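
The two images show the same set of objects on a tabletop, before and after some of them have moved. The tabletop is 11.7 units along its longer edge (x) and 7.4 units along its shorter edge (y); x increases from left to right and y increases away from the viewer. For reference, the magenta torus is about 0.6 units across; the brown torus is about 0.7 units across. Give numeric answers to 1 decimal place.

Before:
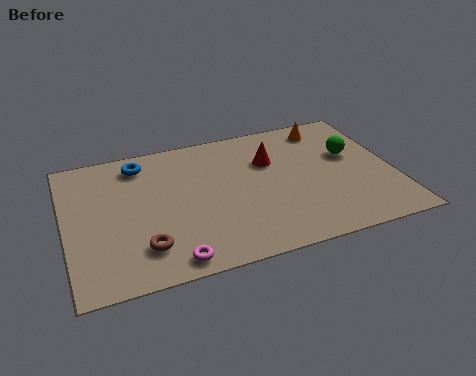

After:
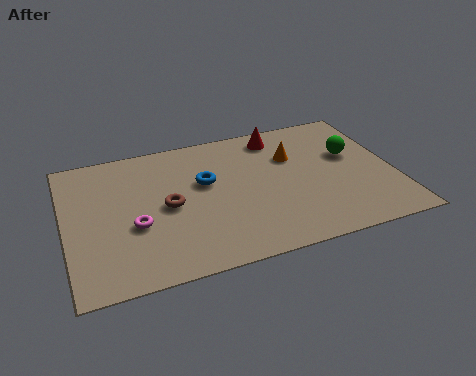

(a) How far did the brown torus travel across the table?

2.1

The brown torus moved from about (2.6, 1.7) to (3.6, 3.6), a distance of √(1.0² + 1.9²) ≈ 2.1.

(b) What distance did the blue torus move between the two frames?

2.8

The blue torus moved from about (2.8, 6.2) to (5.0, 4.5), a distance of √(2.2² + 1.7²) ≈ 2.8.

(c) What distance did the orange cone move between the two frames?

1.9

From (9.6, 6.3) to (8.2, 5.0), the orange cone covered √(1.4² + 1.3²) ≈ 1.9 units.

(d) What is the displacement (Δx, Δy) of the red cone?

(0.4, 1.3)

From the two frames, the red cone sits at roughly (7.4, 5.0) before and (7.8, 6.3) after.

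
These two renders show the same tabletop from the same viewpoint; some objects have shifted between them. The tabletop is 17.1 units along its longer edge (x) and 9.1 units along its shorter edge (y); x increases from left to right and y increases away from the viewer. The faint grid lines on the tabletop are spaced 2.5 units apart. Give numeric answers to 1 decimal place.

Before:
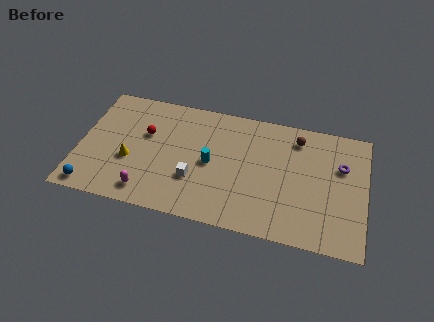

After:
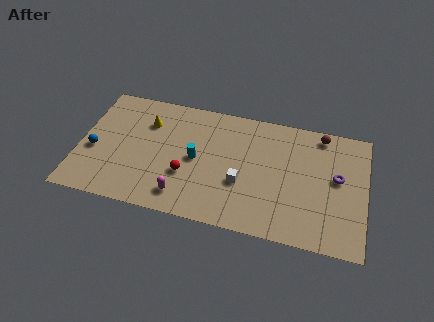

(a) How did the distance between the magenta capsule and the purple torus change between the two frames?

-2.5

The distance was about 12.2 in the first image and 9.7 in the second, so they moved 2.5 units closer together.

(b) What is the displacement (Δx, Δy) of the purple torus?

(-0.2, -0.9)

The purple torus was at about (15.6, 6.0) and moved to about (15.4, 5.1).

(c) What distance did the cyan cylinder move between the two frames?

0.9

The cyan cylinder moved from about (7.9, 4.4) to (7.0, 4.5), a distance of √(0.9² + 0.1²) ≈ 0.9.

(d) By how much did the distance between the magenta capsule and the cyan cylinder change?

-1.7

Before: roughly 4.7 units apart; after: 3.0. That's 1.7 units closer together.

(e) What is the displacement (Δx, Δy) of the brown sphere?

(1.4, 0.6)

The brown sphere was at about (12.9, 7.5) and moved to about (14.3, 8.1).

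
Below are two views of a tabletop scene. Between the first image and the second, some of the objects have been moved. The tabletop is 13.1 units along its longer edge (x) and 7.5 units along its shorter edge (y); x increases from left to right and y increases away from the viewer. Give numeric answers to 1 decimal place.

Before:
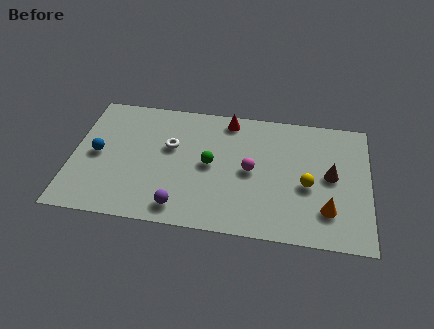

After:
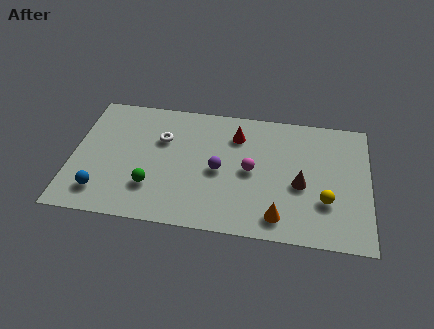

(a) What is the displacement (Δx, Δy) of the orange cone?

(-2.1, -0.7)

From the two frames, the orange cone sits at roughly (11.3, 1.9) before and (9.2, 1.2) after.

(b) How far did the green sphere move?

3.0

The green sphere moved from about (6.1, 3.8) to (3.6, 2.1), a distance of √(2.5² + 1.7²) ≈ 3.0.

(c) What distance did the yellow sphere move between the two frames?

1.1

The yellow sphere moved from about (10.4, 3.2) to (11.2, 2.4), a distance of √(0.8² + 0.8²) ≈ 1.1.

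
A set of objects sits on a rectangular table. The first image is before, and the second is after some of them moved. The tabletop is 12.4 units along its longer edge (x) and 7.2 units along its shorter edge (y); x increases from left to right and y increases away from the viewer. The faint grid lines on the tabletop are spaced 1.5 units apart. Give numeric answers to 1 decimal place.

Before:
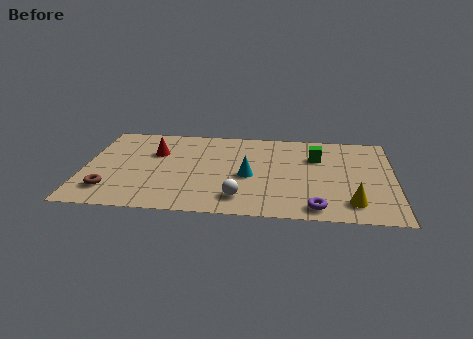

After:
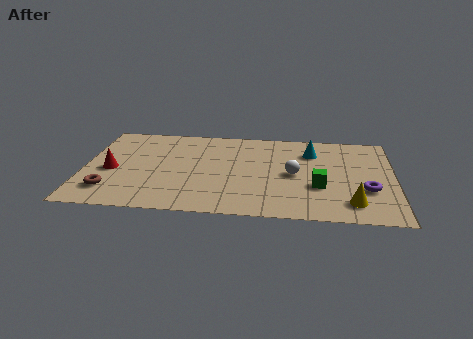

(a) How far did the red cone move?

2.3

From (2.8, 4.8) to (1.1, 3.2), the red cone covered √(1.7² + 1.6²) ≈ 2.3 units.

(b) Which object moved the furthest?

the cyan cone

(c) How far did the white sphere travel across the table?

3.0

From (6.3, 1.4) to (8.4, 3.5), the white sphere covered √(2.1² + 2.1²) ≈ 3.0 units.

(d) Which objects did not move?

the yellow cone and the brown torus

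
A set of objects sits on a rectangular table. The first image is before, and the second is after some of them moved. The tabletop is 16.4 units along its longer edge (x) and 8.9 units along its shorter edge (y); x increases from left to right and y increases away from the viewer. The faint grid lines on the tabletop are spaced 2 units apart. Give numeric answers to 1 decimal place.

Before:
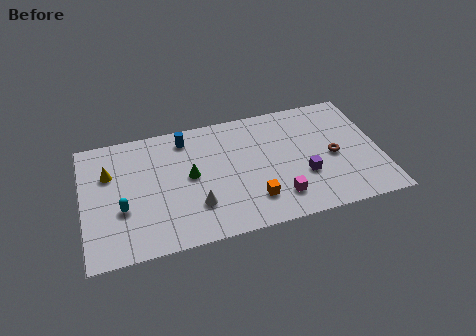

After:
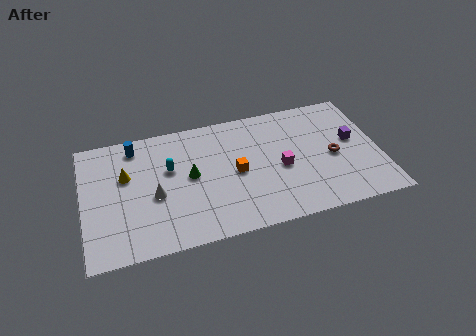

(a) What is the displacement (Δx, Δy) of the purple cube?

(2.9, 1.9)

From the two frames, the purple cube sits at roughly (12.1, 3.1) before and (15.0, 5.0) after.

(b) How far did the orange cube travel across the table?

2.3

The orange cube moved from about (9.2, 2.1) to (8.4, 4.3), a distance of √(0.8² + 2.2²) ≈ 2.3.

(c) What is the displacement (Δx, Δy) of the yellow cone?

(0.9, -0.4)

The yellow cone started near (1.5, 6.0) and ended near (2.4, 5.6).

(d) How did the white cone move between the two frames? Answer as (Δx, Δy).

(-2.2, 1.3)

The white cone started near (6.1, 2.5) and ended near (3.9, 3.8).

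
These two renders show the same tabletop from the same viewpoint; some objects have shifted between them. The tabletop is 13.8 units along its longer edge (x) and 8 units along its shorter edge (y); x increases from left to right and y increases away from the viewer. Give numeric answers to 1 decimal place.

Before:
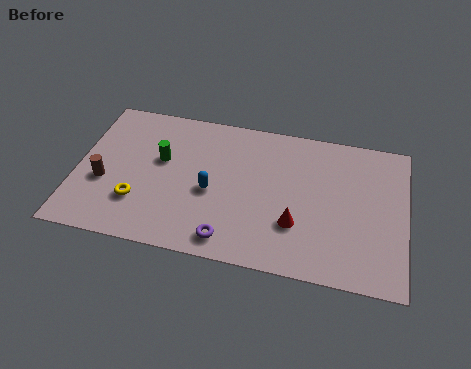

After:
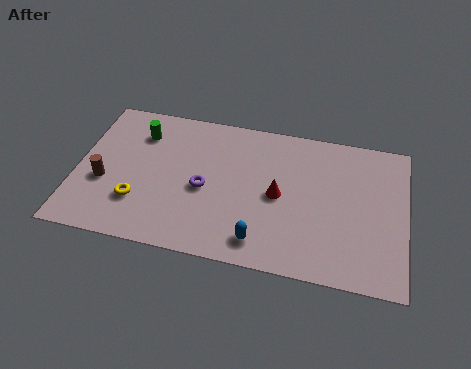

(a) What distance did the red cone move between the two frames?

1.6

From (9.3, 2.5) to (8.5, 3.9), the red cone covered √(0.8² + 1.4²) ≈ 1.6 units.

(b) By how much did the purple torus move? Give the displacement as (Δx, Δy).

(-1.2, 2.5)

From the two frames, the purple torus sits at roughly (6.6, 1.1) before and (5.4, 3.6) after.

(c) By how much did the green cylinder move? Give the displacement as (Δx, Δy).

(-1.0, 1.3)

The green cylinder was at about (3.5, 4.8) and moved to about (2.5, 6.1).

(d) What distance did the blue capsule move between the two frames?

3.1

The blue capsule moved from about (5.7, 3.5) to (7.9, 1.3), a distance of √(2.2² + 2.2²) ≈ 3.1.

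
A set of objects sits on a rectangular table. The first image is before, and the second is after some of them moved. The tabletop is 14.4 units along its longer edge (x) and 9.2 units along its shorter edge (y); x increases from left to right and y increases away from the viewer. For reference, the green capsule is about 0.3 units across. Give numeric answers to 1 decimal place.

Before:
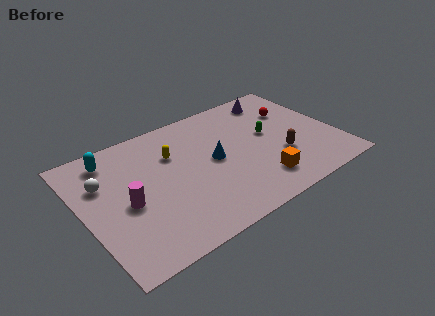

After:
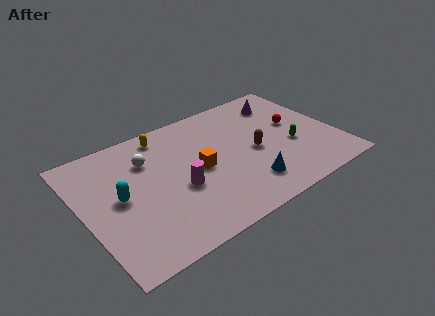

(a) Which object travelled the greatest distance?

the orange cube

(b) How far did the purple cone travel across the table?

0.6

From (11.7, 7.8) to (12.0, 7.3), the purple cone covered √(0.3² + 0.5²) ≈ 0.6 units.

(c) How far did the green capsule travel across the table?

1.9

From (10.7, 5.1) to (11.8, 3.6), the green capsule covered √(1.1² + 1.5²) ≈ 1.9 units.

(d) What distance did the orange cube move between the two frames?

4.0

The orange cube was near (9.5, 1.9) before and (6.5, 4.5) after, so it travelled √(3.0² + 2.6²) ≈ 4.0 units.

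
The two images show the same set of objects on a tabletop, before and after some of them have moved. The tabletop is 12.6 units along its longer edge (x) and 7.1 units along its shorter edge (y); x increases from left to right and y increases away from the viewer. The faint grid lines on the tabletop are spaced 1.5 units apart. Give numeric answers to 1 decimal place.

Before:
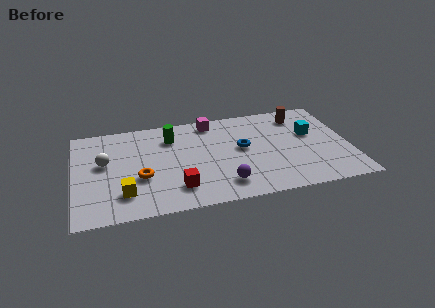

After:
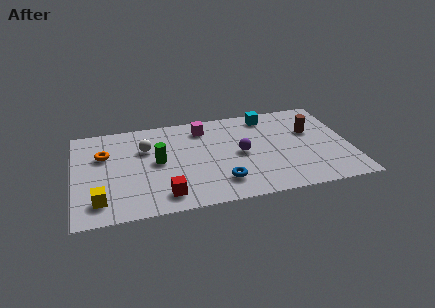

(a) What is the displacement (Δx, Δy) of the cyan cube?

(-1.9, 1.8)

The cyan cube was at about (10.9, 4.3) and moved to about (9.0, 6.1).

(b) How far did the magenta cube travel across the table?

0.6

The magenta cube moved from about (6.4, 6.2) to (6.0, 5.8), a distance of √(0.4² + 0.4²) ≈ 0.6.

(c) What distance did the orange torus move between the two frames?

2.6

The orange torus moved from about (3.0, 2.7) to (1.4, 4.7), a distance of √(1.6² + 2.0²) ≈ 2.6.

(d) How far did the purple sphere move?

2.3

From (6.7, 1.4) to (7.6, 3.5), the purple sphere covered √(0.9² + 2.1²) ≈ 2.3 units.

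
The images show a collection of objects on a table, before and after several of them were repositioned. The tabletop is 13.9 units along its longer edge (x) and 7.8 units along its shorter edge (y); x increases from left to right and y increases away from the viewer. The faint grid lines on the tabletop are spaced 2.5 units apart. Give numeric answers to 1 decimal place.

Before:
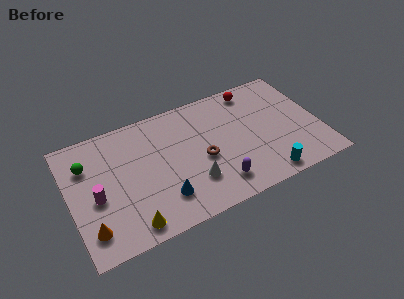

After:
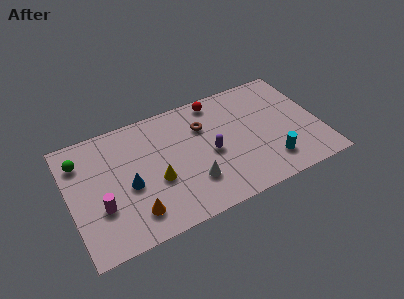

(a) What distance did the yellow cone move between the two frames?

2.7

The yellow cone moved from about (3.0, 1.0) to (4.7, 3.1), a distance of √(1.7² + 2.1²) ≈ 2.7.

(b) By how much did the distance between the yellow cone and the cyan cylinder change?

-1.1

They were about 7.5 units apart before and 6.4 after — 1.1 units closer together.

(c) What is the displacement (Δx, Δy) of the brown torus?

(0.3, 2.1)

The brown torus started near (7.3, 3.4) and ended near (7.6, 5.5).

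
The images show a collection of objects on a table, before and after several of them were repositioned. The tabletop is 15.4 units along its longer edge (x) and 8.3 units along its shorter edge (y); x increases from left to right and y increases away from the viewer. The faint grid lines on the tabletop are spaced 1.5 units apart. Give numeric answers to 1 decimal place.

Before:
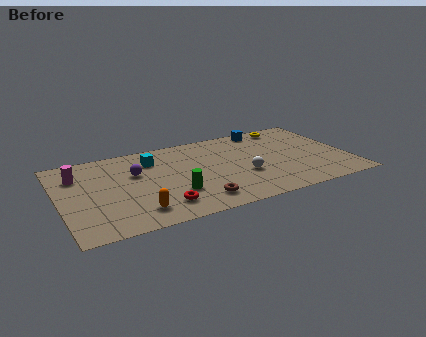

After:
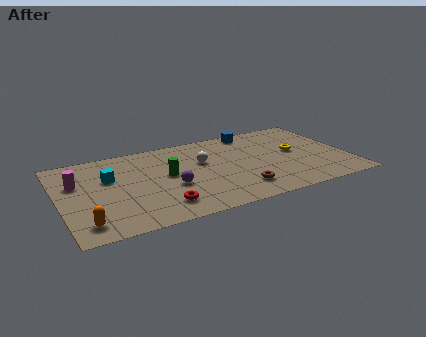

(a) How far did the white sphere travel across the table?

2.9

The white sphere moved from about (9.7, 3.1) to (7.7, 5.2), a distance of √(2.0² + 2.1²) ≈ 2.9.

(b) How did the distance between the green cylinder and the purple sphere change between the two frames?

-2.0

The distance was about 3.2 in the first image and 1.2 in the second, so they moved 2.0 units closer together.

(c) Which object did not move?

the red torus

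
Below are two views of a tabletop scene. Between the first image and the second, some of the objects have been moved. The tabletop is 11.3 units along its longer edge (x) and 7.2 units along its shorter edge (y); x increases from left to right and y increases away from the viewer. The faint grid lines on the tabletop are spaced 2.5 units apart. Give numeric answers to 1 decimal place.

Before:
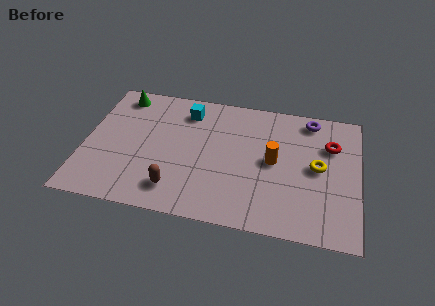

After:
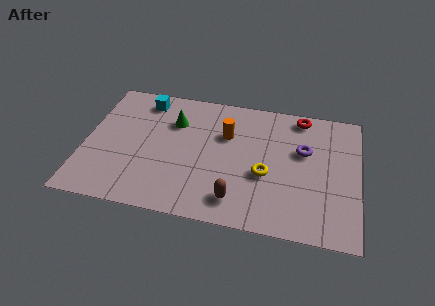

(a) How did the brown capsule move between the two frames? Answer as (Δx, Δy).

(2.5, -0.1)

From the two frames, the brown capsule sits at roughly (3.9, 1.4) before and (6.4, 1.3) after.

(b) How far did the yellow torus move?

2.2

The yellow torus moved from about (9.6, 3.7) to (7.5, 2.9), a distance of √(2.1² + 0.8²) ≈ 2.2.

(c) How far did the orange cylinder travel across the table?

2.3

The orange cylinder was near (7.8, 3.7) before and (5.8, 4.8) after, so it travelled √(2.0² + 1.1²) ≈ 2.3 units.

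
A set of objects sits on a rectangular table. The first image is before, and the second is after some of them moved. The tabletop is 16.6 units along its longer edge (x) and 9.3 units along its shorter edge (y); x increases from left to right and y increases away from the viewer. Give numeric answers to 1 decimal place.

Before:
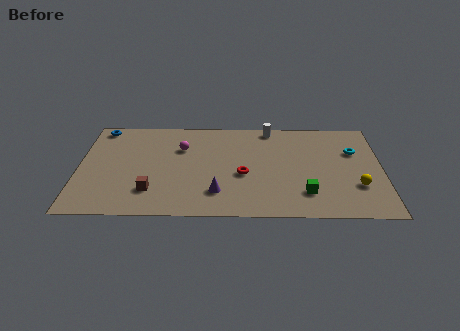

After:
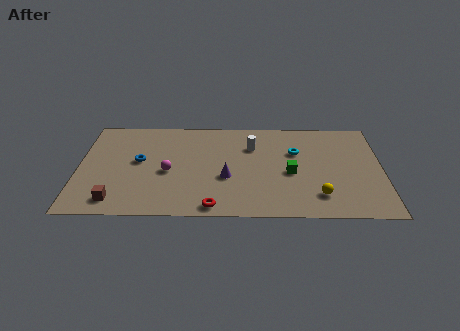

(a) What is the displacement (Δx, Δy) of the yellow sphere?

(-2.1, -0.9)

The yellow sphere started near (15.2, 2.9) and ended near (13.1, 2.0).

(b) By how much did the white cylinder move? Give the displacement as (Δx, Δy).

(-1.0, -1.8)

The white cylinder was at about (10.5, 8.4) and moved to about (9.5, 6.6).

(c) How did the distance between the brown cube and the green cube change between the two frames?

+1.5

They were about 8.4 units apart before and 9.9 after — 1.5 units further apart.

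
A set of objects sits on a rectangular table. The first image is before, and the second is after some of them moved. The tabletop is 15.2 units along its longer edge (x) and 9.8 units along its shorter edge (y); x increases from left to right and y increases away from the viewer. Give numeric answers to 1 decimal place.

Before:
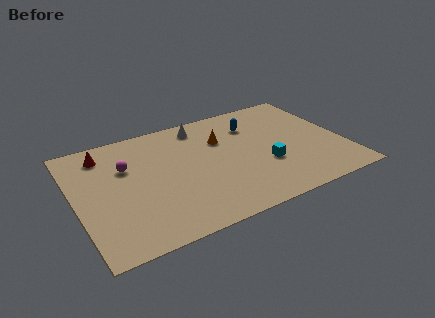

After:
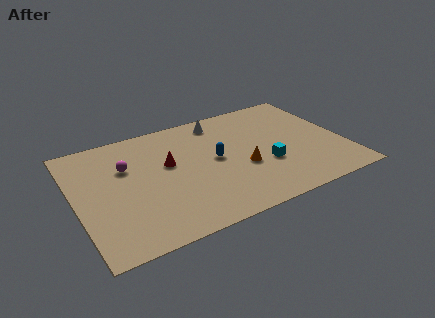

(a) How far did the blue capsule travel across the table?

3.3

The blue capsule was near (10.4, 7.3) before and (7.9, 5.1) after, so it travelled √(2.5² + 2.2²) ≈ 3.3 units.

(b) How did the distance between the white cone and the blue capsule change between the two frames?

+0.3

Before: roughly 3.1 units apart; after: 3.4. That's 0.3 units further apart.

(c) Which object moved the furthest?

the red cone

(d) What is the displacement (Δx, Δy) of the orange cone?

(0.8, -2.9)

The orange cone was at about (8.5, 6.7) and moved to about (9.3, 3.8).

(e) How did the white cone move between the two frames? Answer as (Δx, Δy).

(1.1, 0.0)

From the two frames, the white cone sits at roughly (7.5, 8.4) before and (8.6, 8.4) after.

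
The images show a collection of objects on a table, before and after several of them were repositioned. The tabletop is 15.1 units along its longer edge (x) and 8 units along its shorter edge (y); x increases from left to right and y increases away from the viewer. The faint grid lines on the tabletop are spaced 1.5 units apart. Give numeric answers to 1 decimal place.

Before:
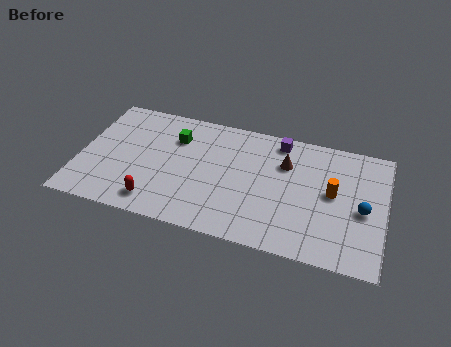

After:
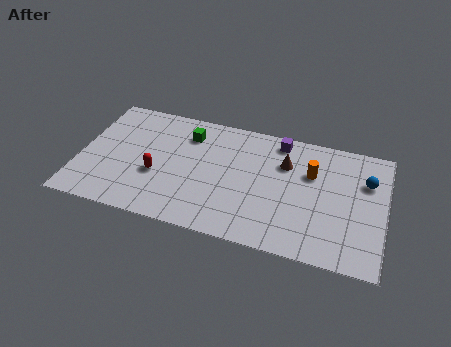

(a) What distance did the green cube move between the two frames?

0.7

The green cube moved from about (4.6, 5.8) to (5.2, 6.2), a distance of √(0.6² + 0.4²) ≈ 0.7.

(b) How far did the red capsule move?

1.8

From (4.0, 1.3) to (3.9, 3.1), the red capsule covered √(0.1² + 1.8²) ≈ 1.8 units.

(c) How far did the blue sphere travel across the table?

1.9

The blue sphere moved from about (14.0, 3.6) to (14.1, 5.5), a distance of √(0.1² + 1.9²) ≈ 1.9.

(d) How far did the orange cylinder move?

1.5

The orange cylinder moved from about (12.5, 4.3) to (11.4, 5.3), a distance of √(1.1² + 1.0²) ≈ 1.5.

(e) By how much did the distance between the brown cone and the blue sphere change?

-0.4

The distance was about 4.4 in the first image and 4.0 in the second, so they moved 0.4 units closer together.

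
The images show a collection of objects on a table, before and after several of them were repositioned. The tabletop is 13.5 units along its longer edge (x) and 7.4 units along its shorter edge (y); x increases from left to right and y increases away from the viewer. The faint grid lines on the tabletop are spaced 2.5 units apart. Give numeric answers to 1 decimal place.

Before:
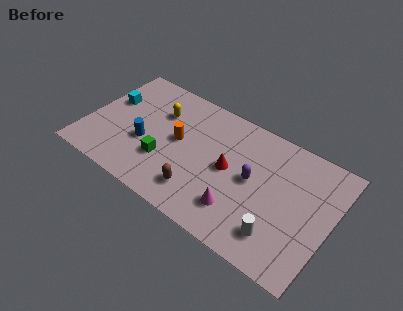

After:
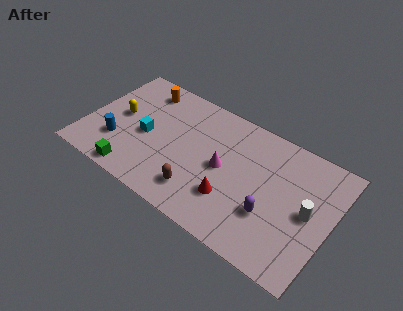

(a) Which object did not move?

the brown capsule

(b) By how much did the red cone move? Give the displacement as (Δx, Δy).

(0.4, -1.6)

The red cone was at about (7.9, 3.8) and moved to about (8.3, 2.2).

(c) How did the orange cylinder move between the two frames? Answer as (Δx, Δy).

(-2.4, 2.2)

The orange cylinder started near (5.0, 4.0) and ended near (2.6, 6.2).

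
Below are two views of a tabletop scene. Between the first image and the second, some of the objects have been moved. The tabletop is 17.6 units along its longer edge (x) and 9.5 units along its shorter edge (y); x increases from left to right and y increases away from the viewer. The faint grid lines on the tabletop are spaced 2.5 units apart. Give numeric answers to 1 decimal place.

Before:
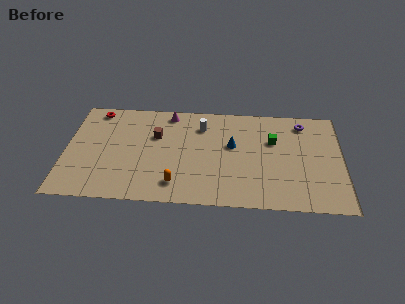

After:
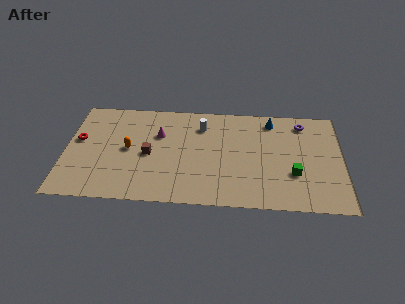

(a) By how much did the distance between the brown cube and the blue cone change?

+3.7

The distance was about 4.9 in the first image and 8.6 in the second, so they moved 3.7 units further apart.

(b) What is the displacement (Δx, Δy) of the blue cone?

(2.5, 2.5)

The blue cone started near (10.6, 5.6) and ended near (13.1, 8.1).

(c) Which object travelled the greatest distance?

the orange capsule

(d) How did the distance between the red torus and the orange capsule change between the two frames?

-5.2

Before: roughly 8.5 units apart; after: 3.3. That's 5.2 units closer together.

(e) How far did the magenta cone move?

2.2

The magenta cone was near (6.5, 8.4) before and (5.9, 6.3) after, so it travelled √(0.6² + 2.1²) ≈ 2.2 units.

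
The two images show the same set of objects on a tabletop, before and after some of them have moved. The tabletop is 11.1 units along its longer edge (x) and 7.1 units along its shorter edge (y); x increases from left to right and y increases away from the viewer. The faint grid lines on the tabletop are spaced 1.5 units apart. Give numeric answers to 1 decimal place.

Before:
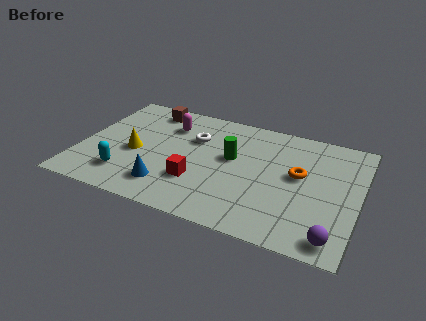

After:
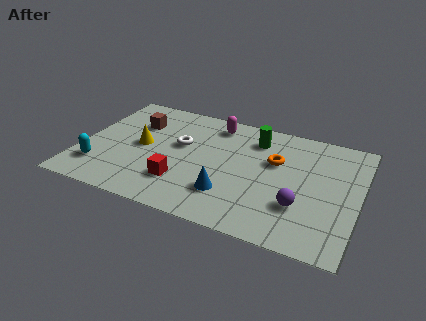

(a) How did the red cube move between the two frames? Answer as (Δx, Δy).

(-0.6, -0.3)

From the two frames, the red cube sits at roughly (4.8, 2.2) before and (4.2, 1.9) after.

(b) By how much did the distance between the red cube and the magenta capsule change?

+0.8

The distance was about 3.4 in the first image and 4.2 in the second, so they moved 0.8 units further apart.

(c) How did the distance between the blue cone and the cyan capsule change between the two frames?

+3.5

They were about 1.7 units apart before and 5.2 after — 3.5 units further apart.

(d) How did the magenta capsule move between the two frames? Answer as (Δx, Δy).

(1.8, 0.7)

The magenta capsule was at about (3.3, 5.3) and moved to about (5.1, 6.0).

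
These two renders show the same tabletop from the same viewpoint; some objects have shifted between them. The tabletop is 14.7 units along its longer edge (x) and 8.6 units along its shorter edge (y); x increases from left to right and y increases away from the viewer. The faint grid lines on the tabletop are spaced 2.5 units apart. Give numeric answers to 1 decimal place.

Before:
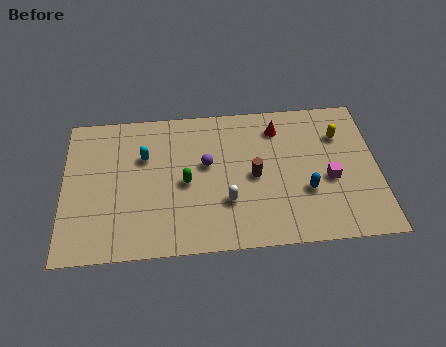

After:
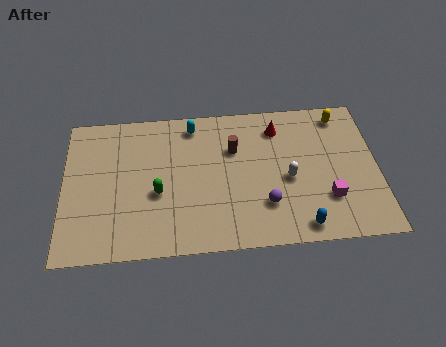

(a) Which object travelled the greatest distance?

the purple sphere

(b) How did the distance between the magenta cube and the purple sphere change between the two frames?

-3.0

Before: roughly 5.9 units apart; after: 2.9. That's 3.0 units closer together.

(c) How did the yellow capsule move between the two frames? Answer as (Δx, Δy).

(0.1, 1.2)

The yellow capsule was at about (13.0, 6.2) and moved to about (13.1, 7.4).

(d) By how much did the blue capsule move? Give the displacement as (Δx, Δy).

(-0.3, -2.0)

The blue capsule started near (11.3, 3.0) and ended near (11.0, 1.0).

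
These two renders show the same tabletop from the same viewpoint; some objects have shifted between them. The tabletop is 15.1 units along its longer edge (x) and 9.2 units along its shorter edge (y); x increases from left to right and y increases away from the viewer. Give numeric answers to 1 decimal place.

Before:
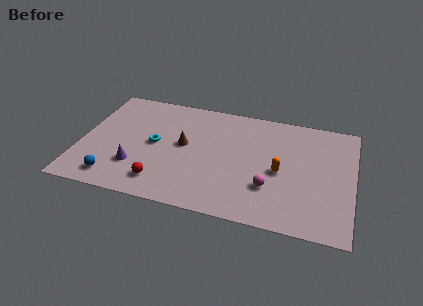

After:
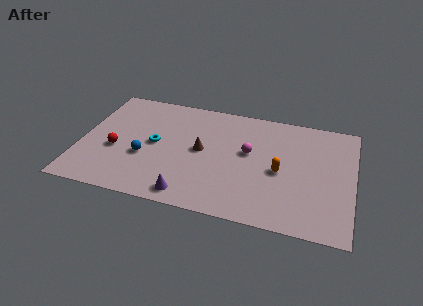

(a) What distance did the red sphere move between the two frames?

3.4

The red sphere was near (4.7, 1.7) before and (2.0, 3.7) after, so it travelled √(2.7² + 2.0²) ≈ 3.4 units.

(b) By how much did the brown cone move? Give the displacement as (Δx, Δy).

(1.0, -0.2)

From the two frames, the brown cone sits at roughly (5.7, 5.0) before and (6.7, 4.8) after.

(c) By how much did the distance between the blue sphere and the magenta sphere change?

-2.6

Before: roughly 8.6 units apart; after: 6.0. That's 2.6 units closer together.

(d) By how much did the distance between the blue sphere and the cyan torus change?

-2.6

Before: roughly 3.9 units apart; after: 1.3. That's 2.6 units closer together.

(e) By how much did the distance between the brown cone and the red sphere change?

+1.4

Before: roughly 3.4 units apart; after: 4.8. That's 1.4 units further apart.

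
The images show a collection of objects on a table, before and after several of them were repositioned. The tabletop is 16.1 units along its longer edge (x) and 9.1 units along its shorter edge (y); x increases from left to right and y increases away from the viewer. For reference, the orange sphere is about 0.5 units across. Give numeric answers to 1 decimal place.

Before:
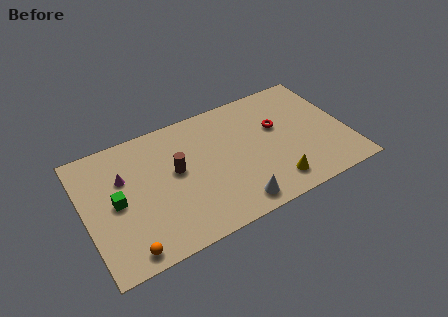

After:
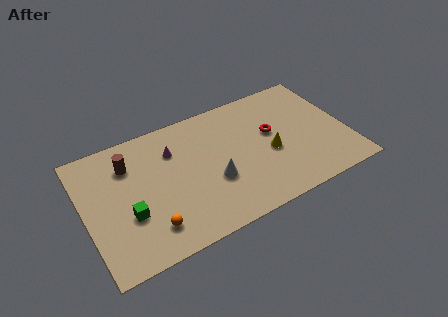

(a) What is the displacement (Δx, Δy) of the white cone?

(-1.0, 2.2)

From the two frames, the white cone sits at roughly (8.7, 1.2) before and (7.7, 3.4) after.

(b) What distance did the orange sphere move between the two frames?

1.7

From (2.1, 1.0) to (3.6, 1.9), the orange sphere covered √(1.5² + 0.9²) ≈ 1.7 units.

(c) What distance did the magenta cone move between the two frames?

3.2

The magenta cone moved from about (2.5, 6.0) to (5.6, 6.6), a distance of √(3.1² + 0.6²) ≈ 3.2.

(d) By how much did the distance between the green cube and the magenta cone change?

+2.9

They were about 1.6 units apart before and 4.5 after — 2.9 units further apart.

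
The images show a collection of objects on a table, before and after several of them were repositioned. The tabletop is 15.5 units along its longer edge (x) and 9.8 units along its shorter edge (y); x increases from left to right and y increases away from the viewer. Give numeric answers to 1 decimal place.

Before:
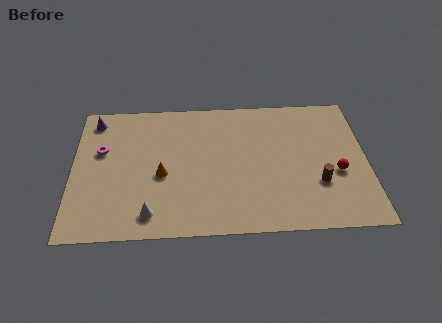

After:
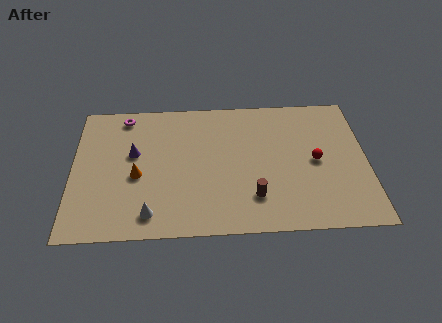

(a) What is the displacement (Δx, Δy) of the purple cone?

(2.1, -2.6)

From the two frames, the purple cone sits at roughly (1.1, 8.4) before and (3.2, 5.8) after.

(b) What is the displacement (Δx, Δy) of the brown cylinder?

(-3.4, -0.8)

From the two frames, the brown cylinder sits at roughly (12.9, 3.2) before and (9.5, 2.4) after.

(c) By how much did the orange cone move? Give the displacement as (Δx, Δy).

(-1.3, 0.0)

The orange cone started near (4.7, 4.2) and ended near (3.4, 4.2).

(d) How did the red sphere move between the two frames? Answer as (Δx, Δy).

(-1.1, 0.9)

The red sphere was at about (13.9, 3.9) and moved to about (12.8, 4.8).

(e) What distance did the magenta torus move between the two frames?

2.8

From (1.5, 6.1) to (2.7, 8.6), the magenta torus covered √(1.2² + 2.5²) ≈ 2.8 units.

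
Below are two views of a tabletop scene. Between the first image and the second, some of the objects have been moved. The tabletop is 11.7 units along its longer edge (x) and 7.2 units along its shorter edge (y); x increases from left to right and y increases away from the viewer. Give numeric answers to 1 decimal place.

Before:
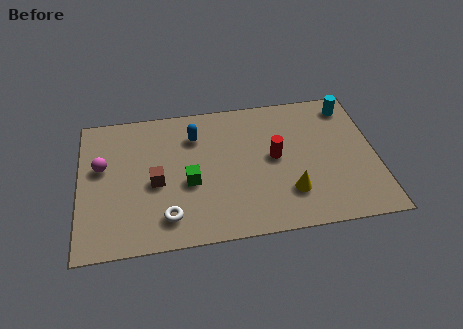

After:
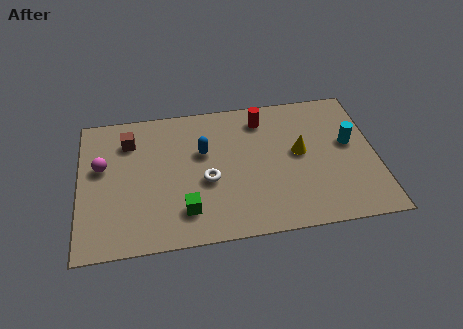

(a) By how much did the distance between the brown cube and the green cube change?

+3.1

They were about 1.3 units apart before and 4.4 after — 3.1 units further apart.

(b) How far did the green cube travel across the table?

1.4

The green cube was near (4.3, 3.0) before and (4.1, 1.6) after, so it travelled √(0.2² + 1.4²) ≈ 1.4 units.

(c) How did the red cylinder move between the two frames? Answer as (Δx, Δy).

(-0.4, 2.1)

From the two frames, the red cylinder sits at roughly (7.7, 3.8) before and (7.3, 5.9) after.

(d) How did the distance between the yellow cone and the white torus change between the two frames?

-1.0

The distance was about 4.8 in the first image and 3.8 in the second, so they moved 1.0 units closer together.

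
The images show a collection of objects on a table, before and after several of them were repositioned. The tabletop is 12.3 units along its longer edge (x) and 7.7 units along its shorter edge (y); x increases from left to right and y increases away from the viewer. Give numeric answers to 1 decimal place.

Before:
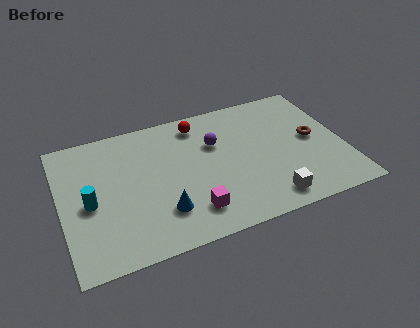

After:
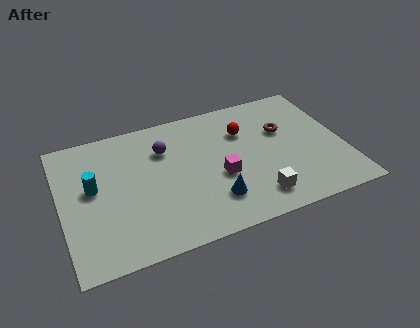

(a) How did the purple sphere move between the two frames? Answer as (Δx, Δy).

(-2.2, 0.4)

The purple sphere was at about (6.8, 5.1) and moved to about (4.6, 5.5).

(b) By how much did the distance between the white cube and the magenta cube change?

-1.1

They were about 3.3 units apart before and 2.2 after — 1.1 units closer together.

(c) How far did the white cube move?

0.6

From (8.7, 1.1) to (8.2, 1.4), the white cube covered √(0.5² + 0.3²) ≈ 0.6 units.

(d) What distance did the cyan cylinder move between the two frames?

0.8

The cyan cylinder moved from about (1.2, 3.5) to (1.4, 4.3), a distance of √(0.2² + 0.8²) ≈ 0.8.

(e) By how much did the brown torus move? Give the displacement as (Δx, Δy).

(-1.2, 0.9)

The brown torus started near (11.0, 4.0) and ended near (9.8, 4.9).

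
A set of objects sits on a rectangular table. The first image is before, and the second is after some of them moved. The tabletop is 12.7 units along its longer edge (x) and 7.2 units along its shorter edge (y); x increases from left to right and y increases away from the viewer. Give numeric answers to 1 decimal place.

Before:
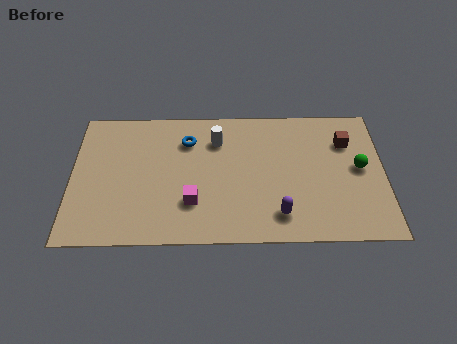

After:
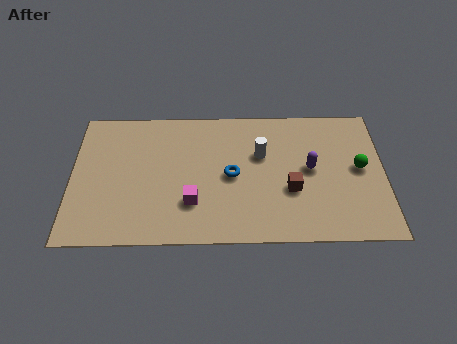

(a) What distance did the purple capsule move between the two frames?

2.7

From (8.4, 1.4) to (9.7, 3.8), the purple capsule covered √(1.3² + 2.4²) ≈ 2.7 units.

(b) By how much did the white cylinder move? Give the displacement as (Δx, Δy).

(1.8, -0.8)

From the two frames, the white cylinder sits at roughly (5.9, 5.4) before and (7.7, 4.6) after.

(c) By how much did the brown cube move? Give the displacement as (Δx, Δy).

(-2.3, -2.5)

From the two frames, the brown cube sits at roughly (11.2, 5.2) before and (8.9, 2.7) after.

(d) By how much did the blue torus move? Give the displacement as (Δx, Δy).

(1.8, -1.9)

The blue torus started near (4.7, 5.4) and ended near (6.5, 3.5).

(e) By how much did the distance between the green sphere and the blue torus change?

-2.0

The distance was about 7.2 in the first image and 5.2 in the second, so they moved 2.0 units closer together.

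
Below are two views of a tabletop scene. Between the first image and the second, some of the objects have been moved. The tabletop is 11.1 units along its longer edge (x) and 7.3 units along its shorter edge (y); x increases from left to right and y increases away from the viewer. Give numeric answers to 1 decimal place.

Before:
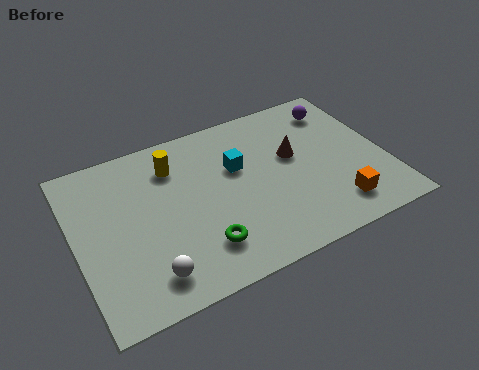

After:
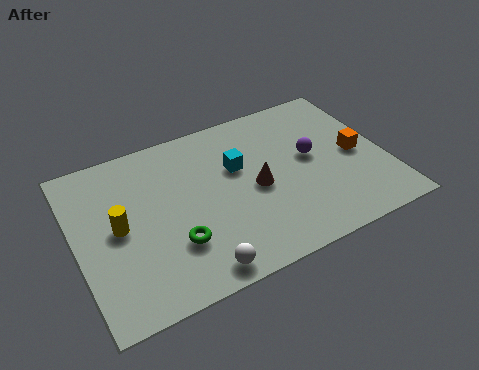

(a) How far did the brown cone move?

1.7

From (7.9, 4.3) to (6.4, 3.4), the brown cone covered √(1.5² + 0.9²) ≈ 1.7 units.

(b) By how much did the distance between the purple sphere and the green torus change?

-1.5

Before: roughly 7.0 units apart; after: 5.5. That's 1.5 units closer together.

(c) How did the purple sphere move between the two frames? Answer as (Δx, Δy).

(-1.3, -1.9)

From the two frames, the purple sphere sits at roughly (9.8, 5.9) before and (8.5, 4.0) after.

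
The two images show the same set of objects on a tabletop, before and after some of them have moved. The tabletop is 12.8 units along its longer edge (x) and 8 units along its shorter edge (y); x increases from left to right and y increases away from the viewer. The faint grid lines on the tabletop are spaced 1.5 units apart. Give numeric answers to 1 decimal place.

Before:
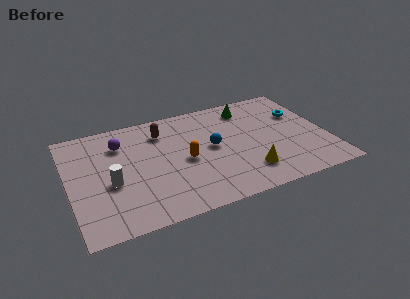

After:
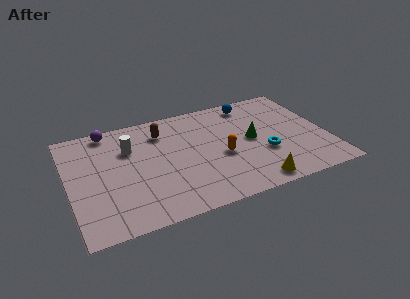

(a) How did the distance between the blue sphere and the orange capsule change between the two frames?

+2.5

Before: roughly 1.5 units apart; after: 4.0. That's 2.5 units further apart.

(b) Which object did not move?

the brown capsule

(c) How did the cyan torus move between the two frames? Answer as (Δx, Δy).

(-2.1, -2.4)

From the two frames, the cyan torus sits at roughly (11.7, 5.3) before and (9.6, 2.9) after.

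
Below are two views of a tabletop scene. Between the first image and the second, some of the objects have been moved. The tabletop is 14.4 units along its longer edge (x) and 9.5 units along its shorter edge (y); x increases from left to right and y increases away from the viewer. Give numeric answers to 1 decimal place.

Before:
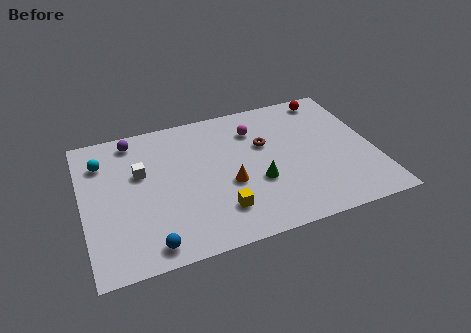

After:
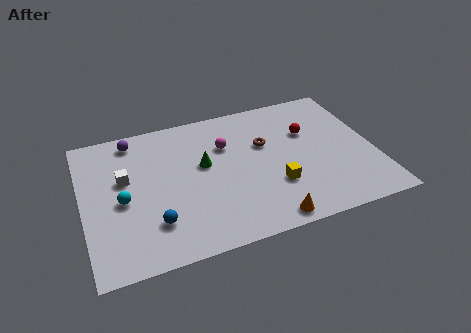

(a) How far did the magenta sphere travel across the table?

1.7

From (8.7, 7.2) to (7.2, 6.5), the magenta sphere covered √(1.5² + 0.7²) ≈ 1.7 units.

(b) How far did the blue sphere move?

1.3

The blue sphere moved from about (3.0, 1.1) to (3.3, 2.4), a distance of √(0.3² + 1.3²) ≈ 1.3.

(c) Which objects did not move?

the purple sphere and the brown torus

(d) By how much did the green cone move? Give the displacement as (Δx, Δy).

(-2.5, 2.0)

The green cone started near (8.5, 3.5) and ended near (6.0, 5.5).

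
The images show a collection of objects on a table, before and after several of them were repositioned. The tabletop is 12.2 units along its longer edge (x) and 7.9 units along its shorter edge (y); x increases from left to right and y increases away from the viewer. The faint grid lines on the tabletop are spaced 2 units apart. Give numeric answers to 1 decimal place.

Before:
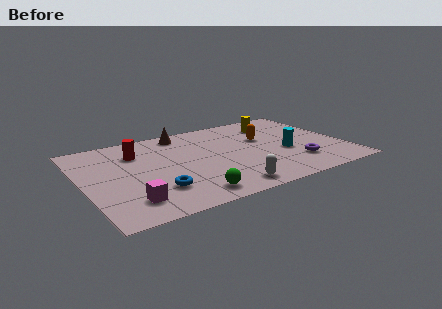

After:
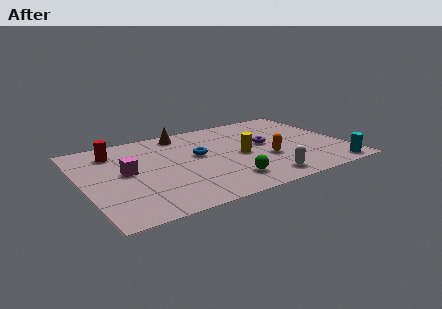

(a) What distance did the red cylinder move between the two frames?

1.1

The red cylinder moved from about (2.7, 5.8) to (1.7, 6.3), a distance of √(1.0² + 0.5²) ≈ 1.1.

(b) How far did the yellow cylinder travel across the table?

3.3

The yellow cylinder was near (9.4, 6.2) before and (7.3, 3.7) after, so it travelled √(2.1² + 2.5²) ≈ 3.3 units.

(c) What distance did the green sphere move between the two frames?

1.9

From (4.5, 1.1) to (6.3, 1.6), the green sphere covered √(1.8² + 0.5²) ≈ 1.9 units.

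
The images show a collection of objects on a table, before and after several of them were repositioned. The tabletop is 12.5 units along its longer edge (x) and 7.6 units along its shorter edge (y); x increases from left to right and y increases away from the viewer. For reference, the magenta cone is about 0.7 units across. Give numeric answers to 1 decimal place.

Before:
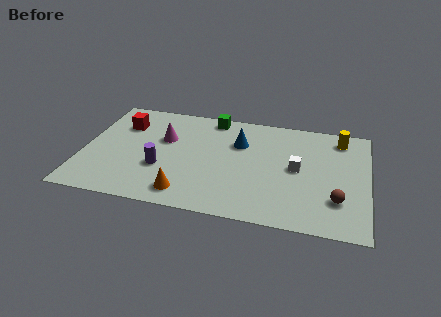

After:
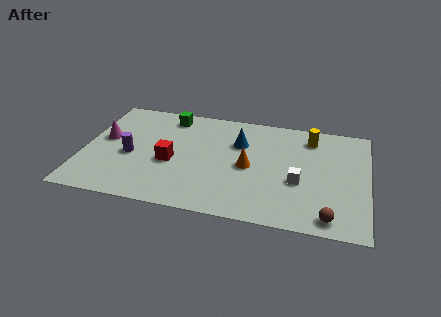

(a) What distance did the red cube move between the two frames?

3.3

The red cube moved from about (1.6, 5.5) to (3.9, 3.2), a distance of √(2.3² + 2.3²) ≈ 3.3.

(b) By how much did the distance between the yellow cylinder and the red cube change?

-2.9

They were about 9.6 units apart before and 6.7 after — 2.9 units closer together.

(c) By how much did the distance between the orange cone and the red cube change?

-1.9

The distance was about 5.3 in the first image and 3.4 in the second, so they moved 1.9 units closer together.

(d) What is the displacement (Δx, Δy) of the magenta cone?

(-2.6, -0.5)

The magenta cone started near (3.5, 4.8) and ended near (0.9, 4.3).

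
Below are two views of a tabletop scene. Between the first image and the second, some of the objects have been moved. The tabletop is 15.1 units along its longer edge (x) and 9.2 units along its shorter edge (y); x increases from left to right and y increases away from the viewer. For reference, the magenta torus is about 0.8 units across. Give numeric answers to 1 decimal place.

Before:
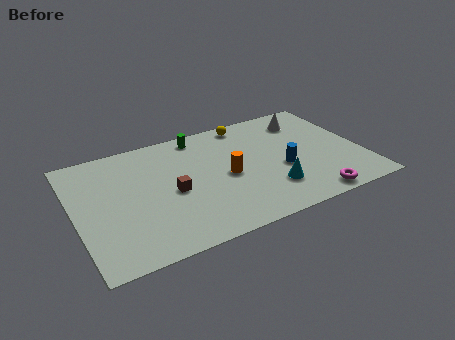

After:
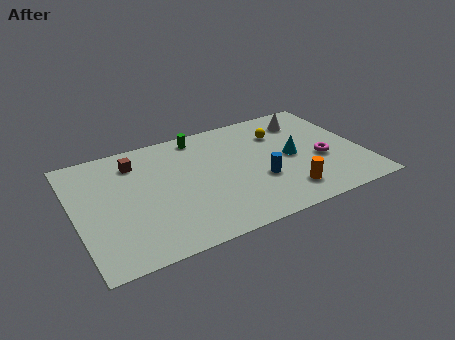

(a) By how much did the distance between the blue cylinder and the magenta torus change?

+0.4

They were about 3.0 units apart before and 3.4 after — 0.4 units further apart.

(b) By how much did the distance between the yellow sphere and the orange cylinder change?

+0.7

Before: roughly 4.2 units apart; after: 4.9. That's 0.7 units further apart.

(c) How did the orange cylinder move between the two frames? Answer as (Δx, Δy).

(2.8, -2.5)

The orange cylinder was at about (7.9, 4.3) and moved to about (10.7, 1.8).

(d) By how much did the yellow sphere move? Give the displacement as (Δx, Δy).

(1.6, -1.5)

From the two frames, the yellow sphere sits at roughly (9.5, 8.2) before and (11.1, 6.7) after.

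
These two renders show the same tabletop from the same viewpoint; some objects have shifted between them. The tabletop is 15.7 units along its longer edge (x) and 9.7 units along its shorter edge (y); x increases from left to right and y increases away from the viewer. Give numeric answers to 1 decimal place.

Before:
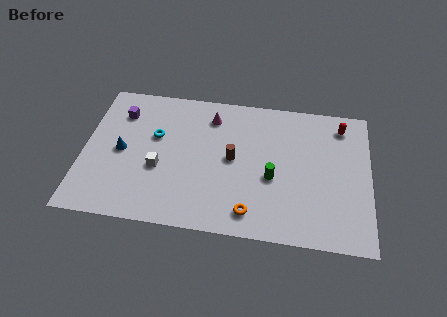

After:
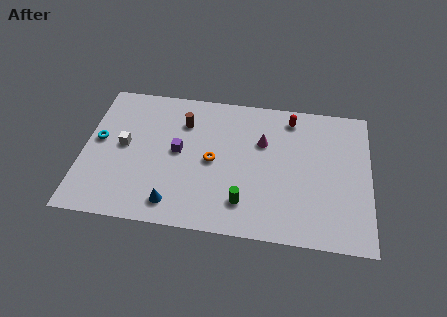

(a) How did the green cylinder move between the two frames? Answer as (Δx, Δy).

(-1.5, -1.9)

The green cylinder was at about (10.4, 4.0) and moved to about (8.9, 2.1).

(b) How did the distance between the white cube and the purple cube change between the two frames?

-1.3

Before: roughly 4.3 units apart; after: 3.0. That's 1.3 units closer together.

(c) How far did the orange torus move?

3.9

The orange torus was near (9.3, 1.5) before and (7.1, 4.7) after, so it travelled √(2.2² + 3.2²) ≈ 3.9 units.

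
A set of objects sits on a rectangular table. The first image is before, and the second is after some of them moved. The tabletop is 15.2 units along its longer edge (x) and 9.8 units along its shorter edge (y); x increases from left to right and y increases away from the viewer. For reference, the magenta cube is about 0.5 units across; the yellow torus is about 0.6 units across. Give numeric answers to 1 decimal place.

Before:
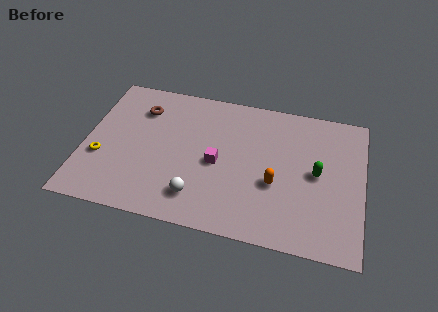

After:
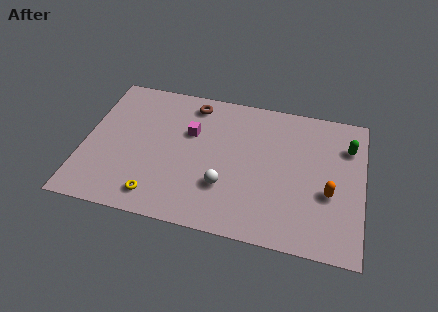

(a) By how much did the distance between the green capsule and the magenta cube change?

+3.2

They were about 5.4 units apart before and 8.6 after — 3.2 units further apart.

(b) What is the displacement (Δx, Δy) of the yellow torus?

(3.2, -2.0)

The yellow torus started near (1.0, 3.5) and ended near (4.2, 1.5).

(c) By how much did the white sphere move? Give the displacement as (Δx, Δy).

(1.4, 1.0)

The white sphere was at about (6.4, 2.0) and moved to about (7.8, 3.0).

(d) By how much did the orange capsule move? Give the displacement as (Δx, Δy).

(2.9, 0.0)

From the two frames, the orange capsule sits at roughly (10.5, 3.8) before and (13.4, 3.8) after.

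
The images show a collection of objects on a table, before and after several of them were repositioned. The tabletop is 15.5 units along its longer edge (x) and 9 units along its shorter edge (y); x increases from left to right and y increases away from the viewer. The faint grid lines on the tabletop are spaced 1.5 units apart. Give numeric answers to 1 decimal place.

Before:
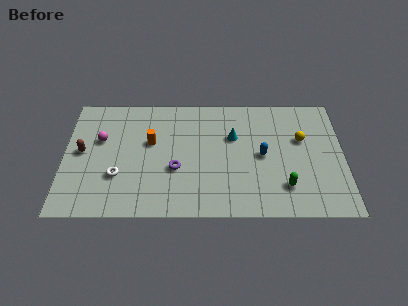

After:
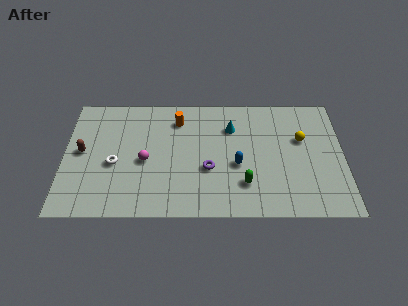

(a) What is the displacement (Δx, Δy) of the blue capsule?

(-1.4, -0.7)

The blue capsule was at about (11.0, 4.4) and moved to about (9.6, 3.7).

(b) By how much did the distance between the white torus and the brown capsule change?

-0.7

They were about 2.7 units apart before and 2.0 after — 0.7 units closer together.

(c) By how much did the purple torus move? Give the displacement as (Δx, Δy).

(1.8, 0.0)

The purple torus started near (6.2, 3.4) and ended near (8.0, 3.4).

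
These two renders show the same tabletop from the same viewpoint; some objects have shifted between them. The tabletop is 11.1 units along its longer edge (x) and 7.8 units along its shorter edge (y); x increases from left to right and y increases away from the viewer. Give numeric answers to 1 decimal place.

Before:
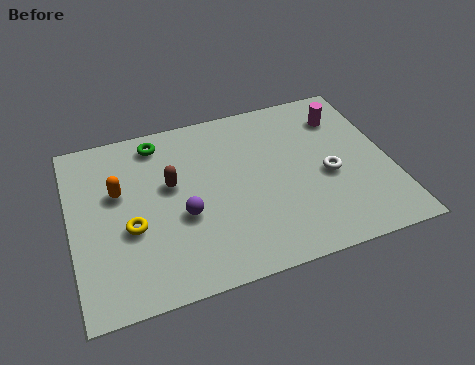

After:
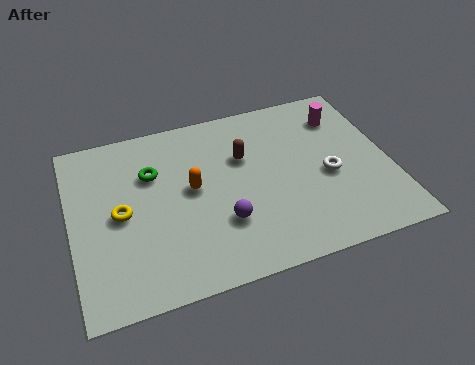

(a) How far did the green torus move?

1.4

The green torus moved from about (3.2, 6.7) to (2.9, 5.3), a distance of √(0.3² + 1.4²) ≈ 1.4.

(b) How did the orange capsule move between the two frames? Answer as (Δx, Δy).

(2.5, -0.6)

From the two frames, the orange capsule sits at roughly (1.7, 4.8) before and (4.2, 4.2) after.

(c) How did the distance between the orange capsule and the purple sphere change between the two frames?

-0.7

The distance was about 2.7 in the first image and 2.0 in the second, so they moved 0.7 units closer together.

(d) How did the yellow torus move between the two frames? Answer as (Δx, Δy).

(-0.3, 0.7)

The yellow torus started near (2.0, 3.1) and ended near (1.7, 3.8).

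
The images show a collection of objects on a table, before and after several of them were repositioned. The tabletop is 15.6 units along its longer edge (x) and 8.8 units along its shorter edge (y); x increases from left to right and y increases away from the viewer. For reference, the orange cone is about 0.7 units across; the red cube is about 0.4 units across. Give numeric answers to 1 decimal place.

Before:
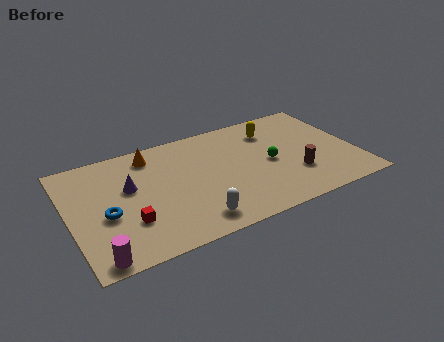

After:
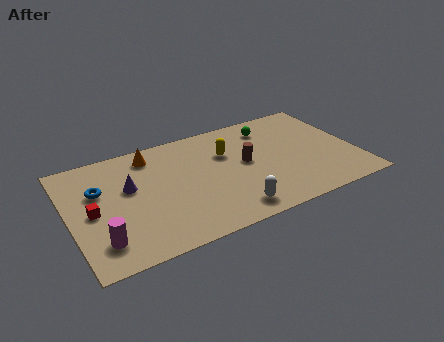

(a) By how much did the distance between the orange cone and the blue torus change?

-1.2

They were about 4.6 units apart before and 3.4 after — 1.2 units closer together.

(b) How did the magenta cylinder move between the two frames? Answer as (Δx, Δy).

(0.3, 1.1)

The magenta cylinder started near (1.1, 0.8) and ended near (1.4, 1.9).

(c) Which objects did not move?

the purple cone and the orange cone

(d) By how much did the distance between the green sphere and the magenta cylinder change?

+0.8

The distance was about 10.4 in the first image and 11.2 in the second, so they moved 0.8 units further apart.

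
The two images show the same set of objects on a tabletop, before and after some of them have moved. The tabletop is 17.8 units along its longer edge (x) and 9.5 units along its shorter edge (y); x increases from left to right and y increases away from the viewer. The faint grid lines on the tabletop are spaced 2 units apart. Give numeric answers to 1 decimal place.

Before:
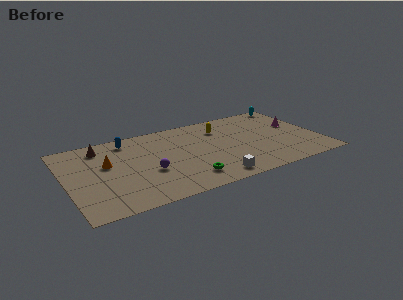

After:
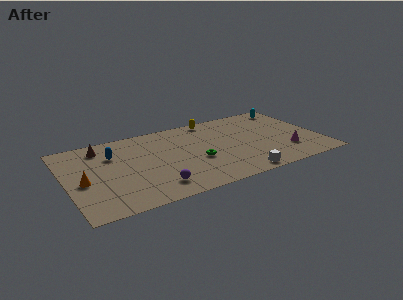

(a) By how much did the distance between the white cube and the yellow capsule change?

+1.6

Before: roughly 6.2 units apart; after: 7.8. That's 1.6 units further apart.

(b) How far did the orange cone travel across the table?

2.3

The orange cone moved from about (2.9, 5.7) to (1.1, 4.2), a distance of √(1.8² + 1.5²) ≈ 2.3.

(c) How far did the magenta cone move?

3.3

From (16.5, 5.7) to (15.3, 2.6), the magenta cone covered √(1.2² + 3.1²) ≈ 3.3 units.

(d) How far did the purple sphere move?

1.9

The purple sphere was near (5.6, 3.7) before and (5.8, 1.8) after, so it travelled √(0.2² + 1.9²) ≈ 1.9 units.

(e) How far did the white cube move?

1.8

The white cube moved from about (9.8, 1.2) to (11.6, 0.9), a distance of √(1.8² + 0.3²) ≈ 1.8.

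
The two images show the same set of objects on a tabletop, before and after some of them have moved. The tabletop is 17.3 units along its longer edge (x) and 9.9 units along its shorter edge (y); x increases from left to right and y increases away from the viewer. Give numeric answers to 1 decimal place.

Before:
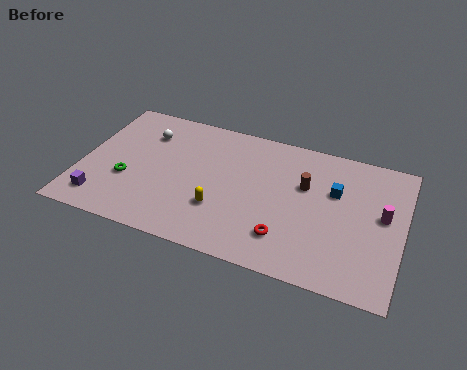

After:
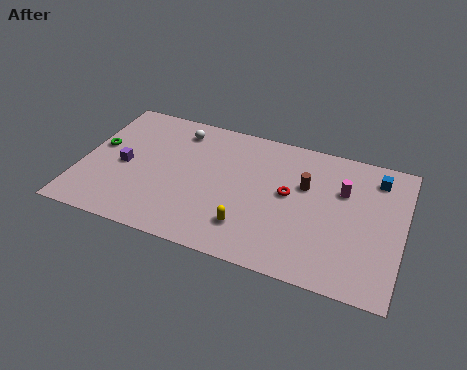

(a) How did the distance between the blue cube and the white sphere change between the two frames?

+0.4

The distance was about 10.4 in the first image and 10.8 in the second, so they moved 0.4 units further apart.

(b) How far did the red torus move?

3.1

From (11.3, 2.3) to (11.2, 5.4), the red torus covered √(0.1² + 3.1²) ≈ 3.1 units.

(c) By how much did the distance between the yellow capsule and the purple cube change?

+0.9

Before: roughly 6.5 units apart; after: 7.4. That's 0.9 units further apart.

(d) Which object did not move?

the brown cylinder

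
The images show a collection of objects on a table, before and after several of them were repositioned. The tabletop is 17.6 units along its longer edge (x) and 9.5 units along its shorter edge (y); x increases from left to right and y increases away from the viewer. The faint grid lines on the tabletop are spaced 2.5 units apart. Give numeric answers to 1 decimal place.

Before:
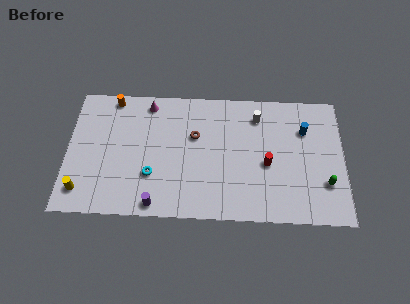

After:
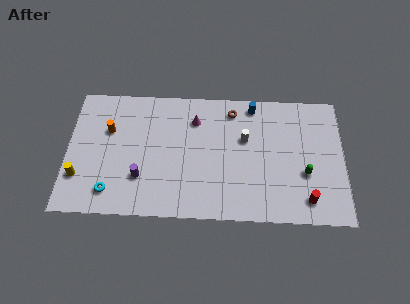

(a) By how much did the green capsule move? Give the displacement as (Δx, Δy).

(-1.3, 0.7)

The green capsule started near (16.4, 2.8) and ended near (15.1, 3.5).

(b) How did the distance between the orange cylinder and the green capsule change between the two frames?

-2.0

Before: roughly 14.8 units apart; after: 12.8. That's 2.0 units closer together.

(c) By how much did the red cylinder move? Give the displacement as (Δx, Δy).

(2.5, -2.5)

The red cylinder started near (12.7, 4.1) and ended near (15.2, 1.6).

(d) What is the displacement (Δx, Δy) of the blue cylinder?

(-3.3, 1.7)

From the two frames, the blue cylinder sits at roughly (15.1, 6.7) before and (11.8, 8.4) after.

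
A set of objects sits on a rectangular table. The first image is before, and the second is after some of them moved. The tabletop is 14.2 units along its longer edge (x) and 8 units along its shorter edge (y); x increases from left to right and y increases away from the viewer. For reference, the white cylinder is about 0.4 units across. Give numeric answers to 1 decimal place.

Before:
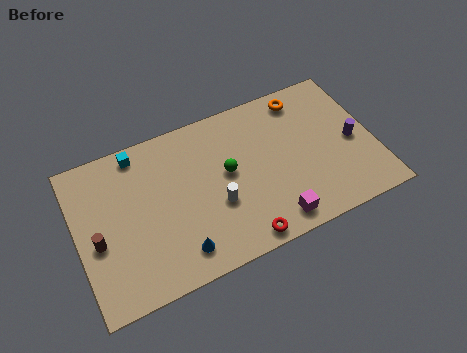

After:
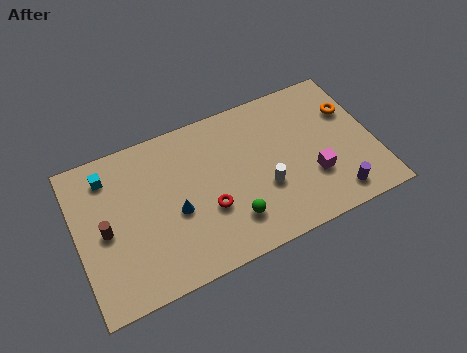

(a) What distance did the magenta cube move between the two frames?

2.6

From (9.0, 1.1) to (11.1, 2.6), the magenta cube covered √(2.1² + 1.5²) ≈ 2.6 units.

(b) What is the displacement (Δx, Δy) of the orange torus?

(2.1, -1.5)

The orange torus was at about (11.2, 6.9) and moved to about (13.3, 5.4).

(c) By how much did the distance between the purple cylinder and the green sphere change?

-1.1

They were about 6.0 units apart before and 4.9 after — 1.1 units closer together.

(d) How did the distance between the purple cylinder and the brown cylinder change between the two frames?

-1.3

The distance was about 12.3 in the first image and 11.0 in the second, so they moved 1.3 units closer together.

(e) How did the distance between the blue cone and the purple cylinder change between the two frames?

-1.3

They were about 9.0 units apart before and 7.7 after — 1.3 units closer together.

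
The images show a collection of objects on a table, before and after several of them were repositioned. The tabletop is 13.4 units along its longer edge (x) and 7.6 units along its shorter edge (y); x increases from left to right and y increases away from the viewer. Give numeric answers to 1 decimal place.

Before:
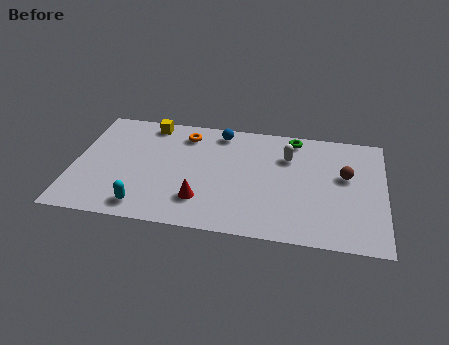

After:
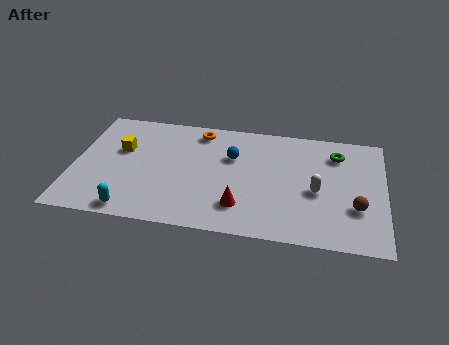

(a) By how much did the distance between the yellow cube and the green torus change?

+3.1

Before: roughly 6.3 units apart; after: 9.4. That's 3.1 units further apart.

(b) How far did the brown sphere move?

2.1

From (11.7, 4.5) to (12.2, 2.5), the brown sphere covered √(0.5² + 2.0²) ≈ 2.1 units.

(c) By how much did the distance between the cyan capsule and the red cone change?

+2.2

The distance was about 2.5 in the first image and 4.7 in the second, so they moved 2.2 units further apart.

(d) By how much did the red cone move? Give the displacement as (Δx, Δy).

(1.7, -0.1)

The red cone was at about (5.6, 1.9) and moved to about (7.3, 1.8).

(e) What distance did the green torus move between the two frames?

2.1

From (9.4, 6.7) to (11.3, 5.9), the green torus covered √(1.9² + 0.8²) ≈ 2.1 units.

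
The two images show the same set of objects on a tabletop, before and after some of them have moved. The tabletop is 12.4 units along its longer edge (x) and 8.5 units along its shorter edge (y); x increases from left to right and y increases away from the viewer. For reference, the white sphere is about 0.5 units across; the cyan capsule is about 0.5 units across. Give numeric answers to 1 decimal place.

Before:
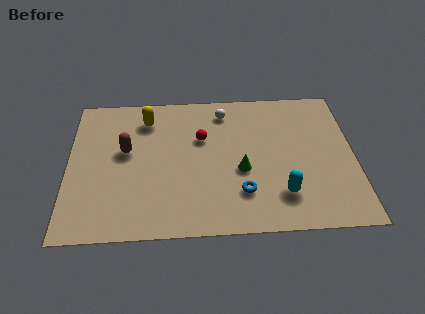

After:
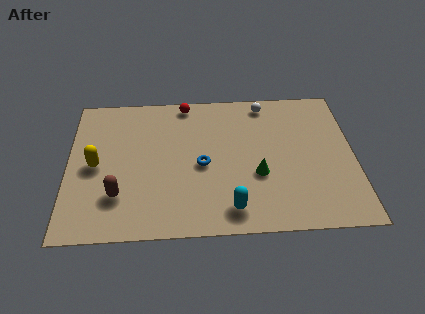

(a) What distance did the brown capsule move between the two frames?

2.6

The brown capsule moved from about (2.5, 4.9) to (2.2, 2.3), a distance of √(0.3² + 2.6²) ≈ 2.6.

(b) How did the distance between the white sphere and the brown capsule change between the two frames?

+3.4

Before: roughly 4.8 units apart; after: 8.2. That's 3.4 units further apart.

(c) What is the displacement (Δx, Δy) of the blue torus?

(-1.7, 1.7)

The blue torus was at about (7.5, 2.2) and moved to about (5.8, 3.9).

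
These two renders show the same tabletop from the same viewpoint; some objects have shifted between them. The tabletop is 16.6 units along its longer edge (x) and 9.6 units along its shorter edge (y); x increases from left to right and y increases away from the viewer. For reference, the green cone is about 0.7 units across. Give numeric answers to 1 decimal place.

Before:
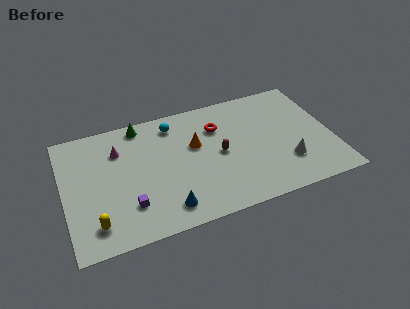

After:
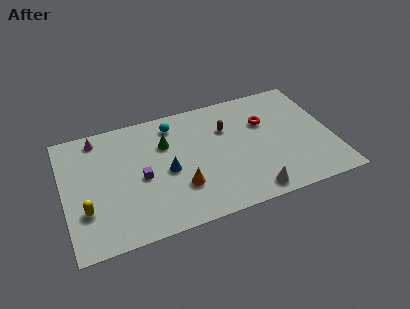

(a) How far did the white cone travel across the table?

2.9

From (13.6, 2.7) to (11.2, 1.1), the white cone covered √(2.4² + 1.6²) ≈ 2.9 units.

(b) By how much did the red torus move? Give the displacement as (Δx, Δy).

(2.9, -0.5)

The red torus started near (9.7, 6.9) and ended near (12.6, 6.4).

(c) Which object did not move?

the cyan sphere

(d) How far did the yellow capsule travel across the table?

1.3

The yellow capsule moved from about (1.7, 1.8) to (1.2, 3.0), a distance of √(0.5² + 1.2²) ≈ 1.3.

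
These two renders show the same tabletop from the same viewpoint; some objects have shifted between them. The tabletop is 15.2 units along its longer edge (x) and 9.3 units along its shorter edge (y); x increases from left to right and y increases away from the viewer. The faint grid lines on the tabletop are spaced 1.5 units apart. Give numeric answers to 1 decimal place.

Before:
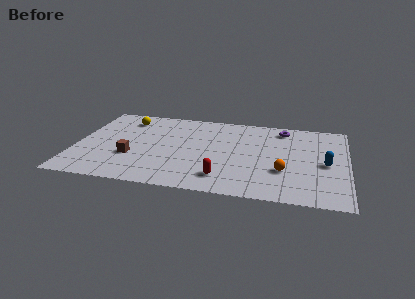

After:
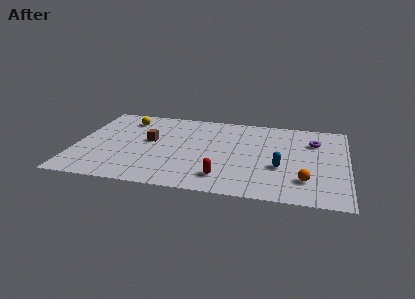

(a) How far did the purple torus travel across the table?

2.2

The purple torus moved from about (11.5, 7.9) to (13.3, 6.7), a distance of √(1.8² + 1.2²) ≈ 2.2.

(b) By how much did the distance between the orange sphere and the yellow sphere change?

+1.4

Before: roughly 10.1 units apart; after: 11.5. That's 1.4 units further apart.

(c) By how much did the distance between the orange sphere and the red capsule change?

+1.0

They were about 3.5 units apart before and 4.5 after — 1.0 units further apart.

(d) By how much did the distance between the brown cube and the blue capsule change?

-3.3

They were about 10.9 units apart before and 7.6 after — 3.3 units closer together.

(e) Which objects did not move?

the red capsule and the yellow sphere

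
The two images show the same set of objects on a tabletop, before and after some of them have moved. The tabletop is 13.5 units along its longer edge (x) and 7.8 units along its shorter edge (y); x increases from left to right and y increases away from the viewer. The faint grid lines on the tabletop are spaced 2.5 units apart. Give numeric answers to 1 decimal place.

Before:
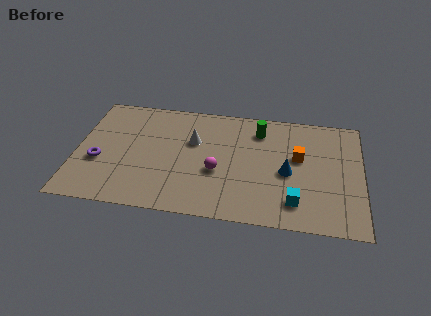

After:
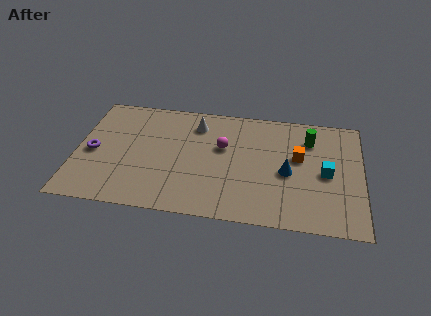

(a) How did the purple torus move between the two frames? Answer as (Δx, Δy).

(-0.3, 0.6)

The purple torus started near (1.1, 3.0) and ended near (0.8, 3.6).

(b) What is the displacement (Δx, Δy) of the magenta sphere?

(0.2, 1.7)

The magenta sphere started near (6.7, 3.1) and ended near (6.9, 4.8).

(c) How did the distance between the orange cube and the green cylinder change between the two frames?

-1.1

Before: roughly 2.5 units apart; after: 1.4. That's 1.1 units closer together.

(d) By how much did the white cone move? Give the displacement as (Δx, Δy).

(0.1, 1.2)

The white cone was at about (5.5, 5.0) and moved to about (5.6, 6.2).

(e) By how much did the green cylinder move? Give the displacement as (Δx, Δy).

(2.4, -0.3)

The green cylinder was at about (8.6, 6.2) and moved to about (11.0, 5.9).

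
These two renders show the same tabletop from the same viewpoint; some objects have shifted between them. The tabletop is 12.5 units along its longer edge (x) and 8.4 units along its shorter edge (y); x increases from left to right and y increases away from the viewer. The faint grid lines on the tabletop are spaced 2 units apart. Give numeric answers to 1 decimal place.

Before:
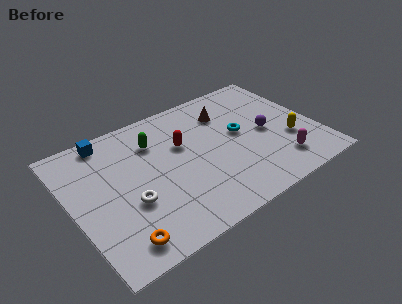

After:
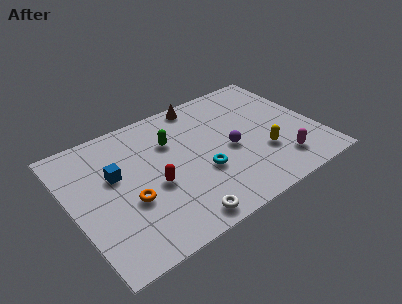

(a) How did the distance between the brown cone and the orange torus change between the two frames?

-2.0

The distance was about 8.3 in the first image and 6.3 in the second, so they moved 2.0 units closer together.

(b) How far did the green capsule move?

0.9

From (4.5, 6.2) to (5.3, 5.8), the green capsule covered √(0.8² + 0.4²) ≈ 0.9 units.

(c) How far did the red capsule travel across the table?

2.5

From (5.8, 5.3) to (4.0, 3.5), the red capsule covered √(1.8² + 1.8²) ≈ 2.5 units.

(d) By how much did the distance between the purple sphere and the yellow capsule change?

+0.4

The distance was about 1.5 in the first image and 1.9 in the second, so they moved 0.4 units further apart.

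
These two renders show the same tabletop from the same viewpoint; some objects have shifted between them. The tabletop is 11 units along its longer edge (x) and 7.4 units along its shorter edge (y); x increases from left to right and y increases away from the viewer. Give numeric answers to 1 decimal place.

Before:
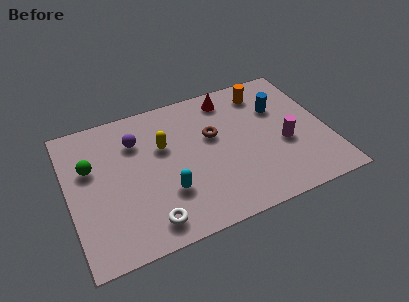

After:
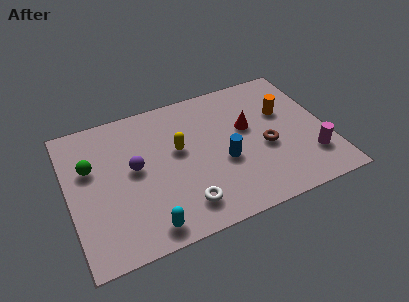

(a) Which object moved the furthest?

the blue cylinder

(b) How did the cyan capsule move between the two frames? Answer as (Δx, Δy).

(-1.0, -1.4)

The cyan capsule started near (4.0, 2.3) and ended near (3.0, 0.9).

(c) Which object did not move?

the green sphere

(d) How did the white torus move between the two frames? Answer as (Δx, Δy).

(1.5, 0.3)

From the two frames, the white torus sits at roughly (3.1, 1.1) before and (4.6, 1.4) after.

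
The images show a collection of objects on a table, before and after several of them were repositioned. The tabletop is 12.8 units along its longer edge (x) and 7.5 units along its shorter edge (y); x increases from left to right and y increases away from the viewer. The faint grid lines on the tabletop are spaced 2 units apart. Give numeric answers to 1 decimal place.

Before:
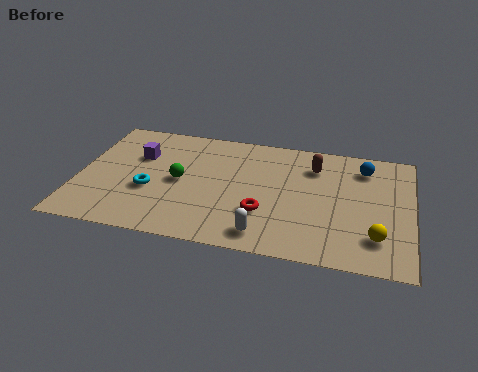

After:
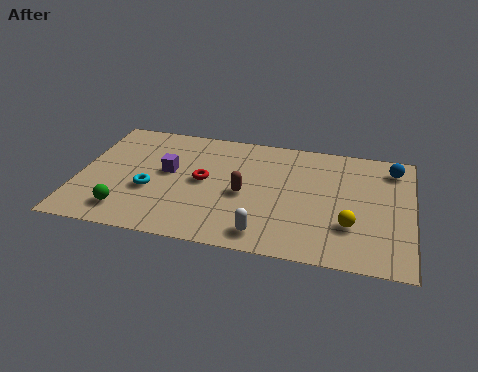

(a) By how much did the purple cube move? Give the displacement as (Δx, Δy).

(1.2, -0.8)

The purple cube started near (2.2, 5.0) and ended near (3.4, 4.2).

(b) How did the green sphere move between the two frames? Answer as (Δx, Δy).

(-1.9, -2.3)

From the two frames, the green sphere sits at roughly (3.9, 3.7) before and (2.0, 1.4) after.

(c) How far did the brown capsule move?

3.5

The brown capsule was near (9.0, 5.7) before and (6.4, 3.4) after, so it travelled √(2.6² + 2.3²) ≈ 3.5 units.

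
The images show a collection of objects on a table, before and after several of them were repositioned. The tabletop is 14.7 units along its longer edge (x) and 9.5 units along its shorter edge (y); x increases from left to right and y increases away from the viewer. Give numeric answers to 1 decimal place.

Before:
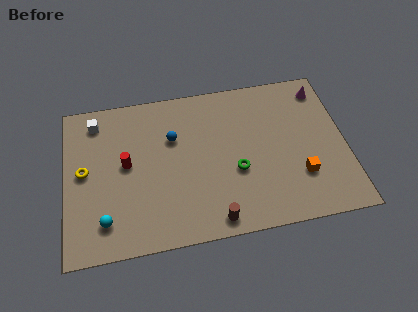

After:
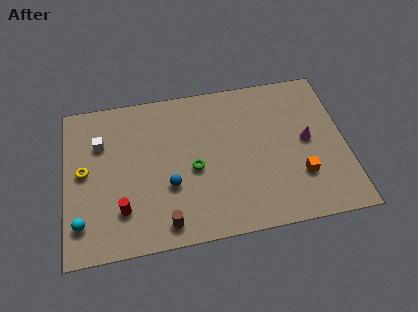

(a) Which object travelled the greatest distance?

the magenta cone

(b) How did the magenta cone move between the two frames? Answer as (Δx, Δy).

(-1.0, -3.1)

The magenta cone was at about (13.7, 8.0) and moved to about (12.7, 4.9).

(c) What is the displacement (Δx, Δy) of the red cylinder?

(-0.3, -2.7)

From the two frames, the red cylinder sits at roughly (3.2, 5.1) before and (2.9, 2.4) after.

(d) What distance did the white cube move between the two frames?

1.4

From (1.7, 8.0) to (1.9, 6.6), the white cube covered √(0.2² + 1.4²) ≈ 1.4 units.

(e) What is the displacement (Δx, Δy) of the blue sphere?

(-0.3, -2.9)

The blue sphere started near (5.7, 6.3) and ended near (5.4, 3.4).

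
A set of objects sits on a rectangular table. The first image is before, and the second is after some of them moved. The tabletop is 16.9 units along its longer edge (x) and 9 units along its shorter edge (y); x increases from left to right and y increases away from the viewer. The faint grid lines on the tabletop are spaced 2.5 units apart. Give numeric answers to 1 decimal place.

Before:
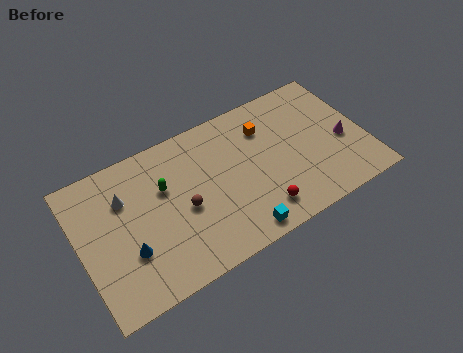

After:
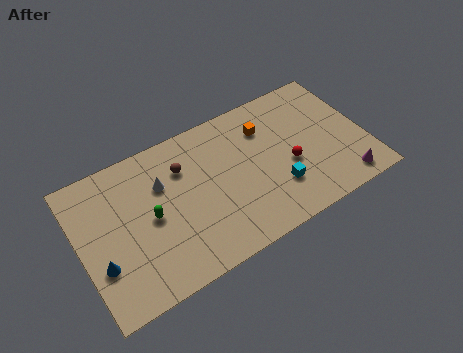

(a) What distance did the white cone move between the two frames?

2.2

The white cone moved from about (2.8, 6.3) to (5.0, 6.1), a distance of √(2.2² + 0.2²) ≈ 2.2.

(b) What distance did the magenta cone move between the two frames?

2.6

The magenta cone moved from about (15.6, 3.8) to (15.2, 1.2), a distance of √(0.4² + 2.6²) ≈ 2.6.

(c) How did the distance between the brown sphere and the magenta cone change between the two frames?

+0.8

Before: roughly 9.6 units apart; after: 10.4. That's 0.8 units further apart.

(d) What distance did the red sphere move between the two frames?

2.9

The red sphere moved from about (10.2, 1.7) to (12.3, 3.7), a distance of √(2.1² + 2.0²) ≈ 2.9.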